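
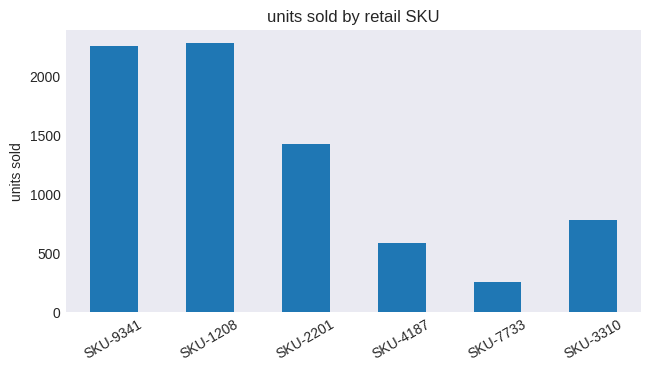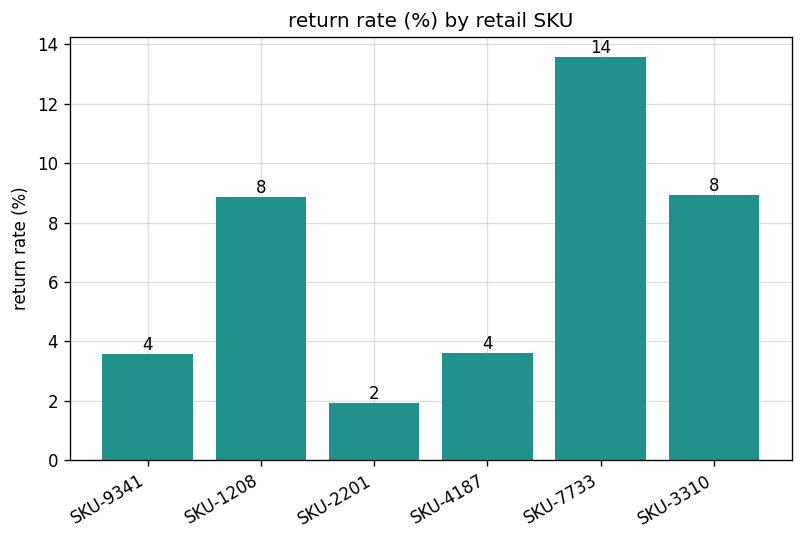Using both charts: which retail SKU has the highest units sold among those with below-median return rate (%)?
Chart 2 median return rate (%) ≈ 6; below-median retail SKUs: SKU-9341, SKU-2201, SKU-4187. Among those, SKU-9341 has the highest units sold (≈ 2500).

SKU-9341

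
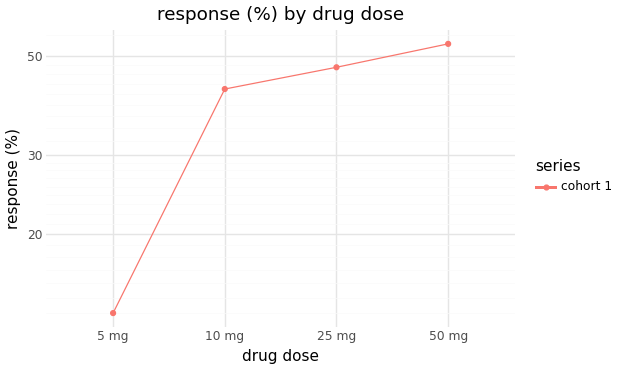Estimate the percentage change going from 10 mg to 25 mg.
≈ +12.5%

10 mg ≈ 40, 25 mg ≈ 45; (45 − 40) / 40 ≈ +12.5%.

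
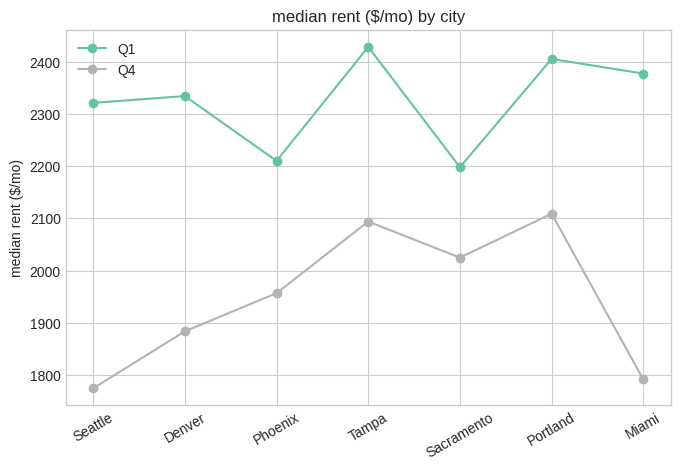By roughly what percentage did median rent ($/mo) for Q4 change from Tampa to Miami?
≈ -14.3%

Tampa ≈ 2100, Miami ≈ 1800; (1800 − 2100) / 2100 ≈ -14.3%.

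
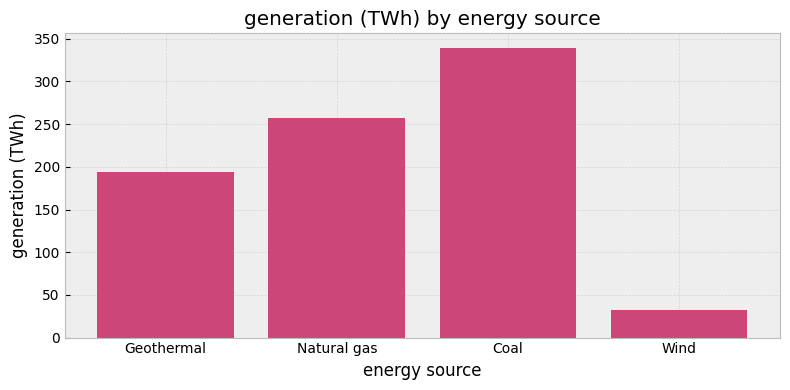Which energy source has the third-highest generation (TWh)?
Top 4: Coal ≈ 350, Natural gas ≈ 250, Geothermal ≈ 200, Wind ≈ 50.

Geothermal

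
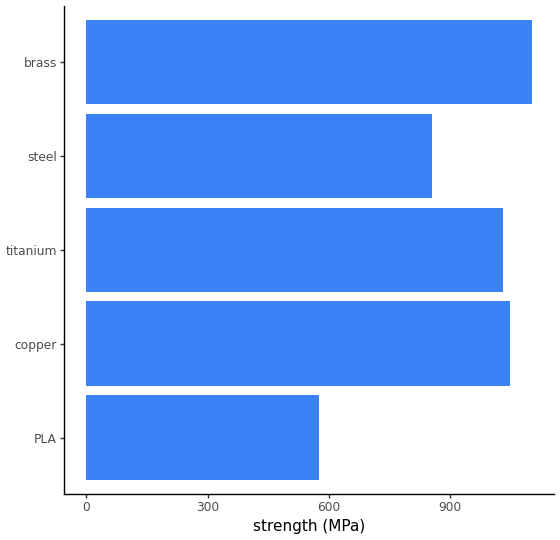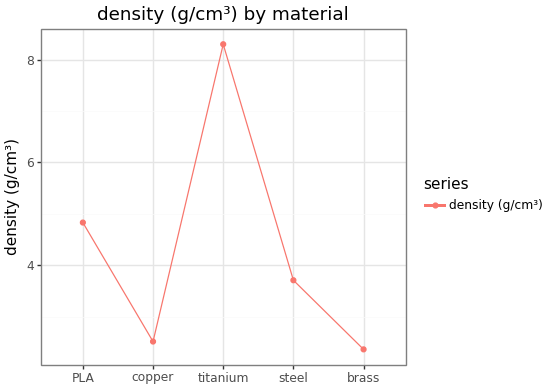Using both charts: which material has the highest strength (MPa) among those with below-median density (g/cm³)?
Chart 2 median density (g/cm³) ≈ 4; below-median materials: copper, brass. Among those, brass has the highest strength (MPa) (≈ 1200).

brass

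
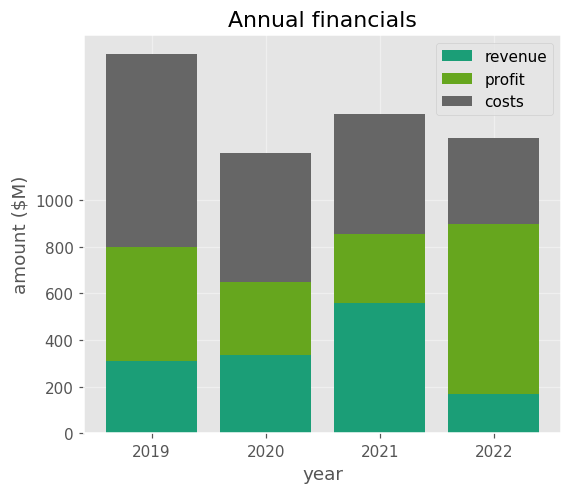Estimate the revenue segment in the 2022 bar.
revenue top ≈ 200, bottom ≈ 0; segment ≈ 200.

≈ 200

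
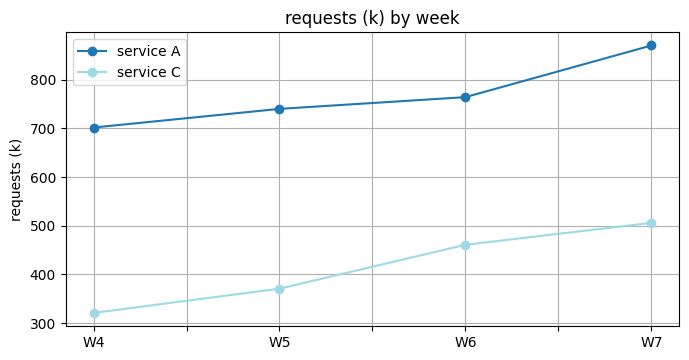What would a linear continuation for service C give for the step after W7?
≈ 575

Last three: 350, 450, 500 → slope ≈ 75/step → next ≈ 575.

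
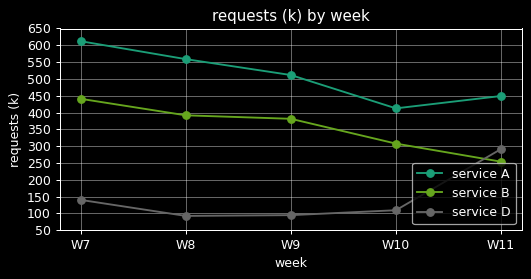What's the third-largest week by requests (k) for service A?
Top 4 for service A: W7 ≈ 600, W8 ≈ 550, W9 ≈ 500, W11 ≈ 450.

W9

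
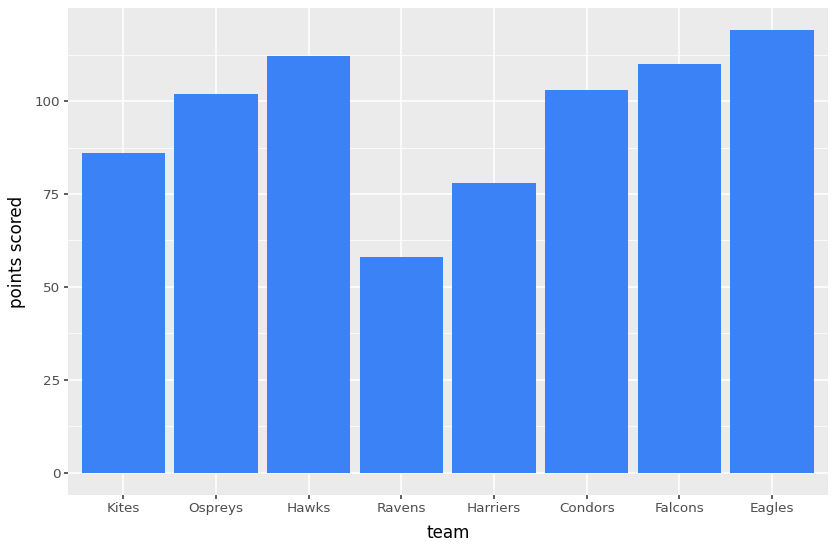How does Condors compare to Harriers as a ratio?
Condors ≈ 100, Harriers ≈ 80; 100/80 ≈ 1.25.

≈ 1.25×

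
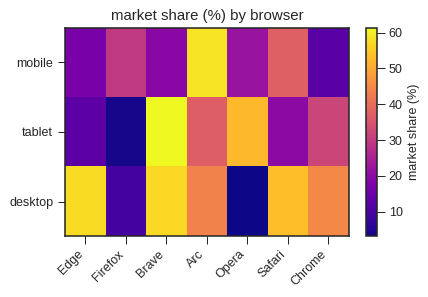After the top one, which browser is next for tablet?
Opera

Top 3 for tablet: Brave ≈ 60, Opera ≈ 50, Arc ≈ 35.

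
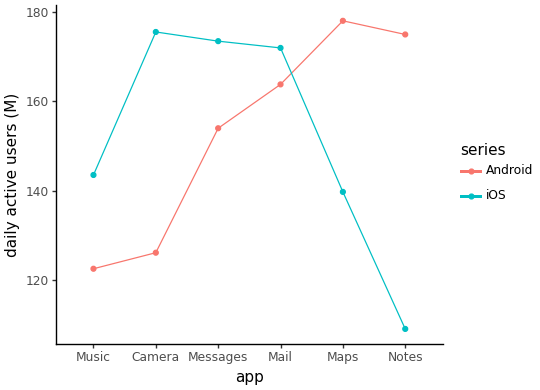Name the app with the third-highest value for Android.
Mail

Top 4 for Android: Maps ≈ 180, Notes ≈ 170, Mail ≈ 160, Messages ≈ 150.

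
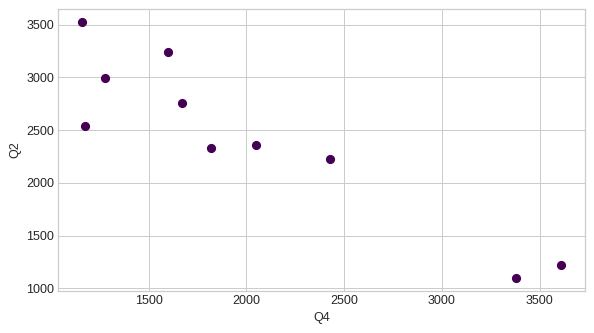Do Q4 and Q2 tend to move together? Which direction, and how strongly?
negative, strong

Points are negatively correlated; strong (|r| ≈ 0.9).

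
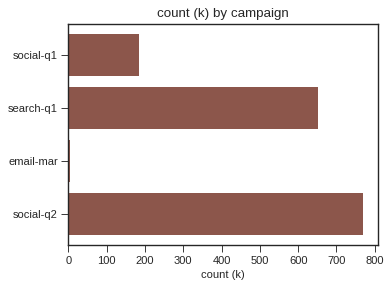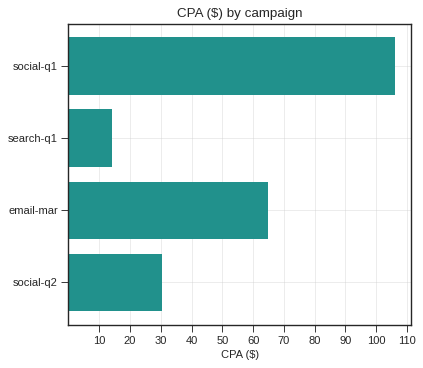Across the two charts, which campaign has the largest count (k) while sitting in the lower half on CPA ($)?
Chart 2 median CPA ($) ≈ 50; below-median campaigns: search-q1, social-q2. Among those, social-q2 has the highest count (k) (≈ 800).

social-q2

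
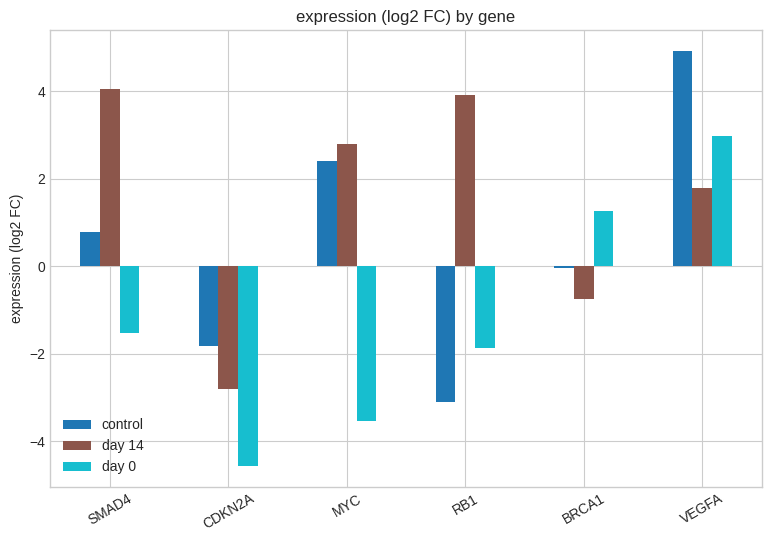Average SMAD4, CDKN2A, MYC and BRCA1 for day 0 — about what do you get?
≈ -2

(-2 + -5 + -4 + 1) / 4 ≈ -2.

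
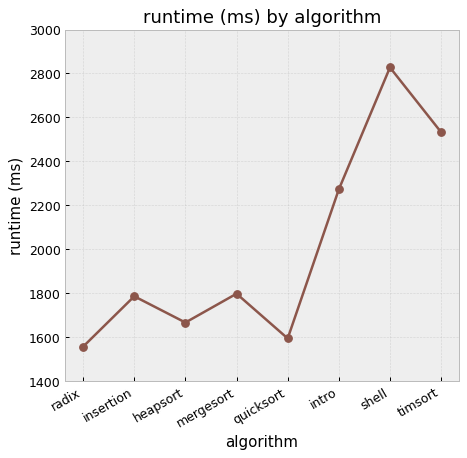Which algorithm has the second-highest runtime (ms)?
timsort

Top 3: shell ≈ 2800, timsort ≈ 2600, intro ≈ 2200.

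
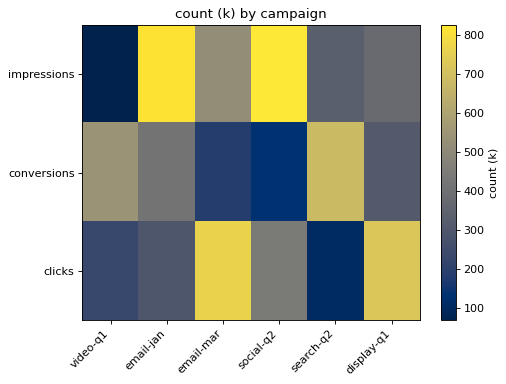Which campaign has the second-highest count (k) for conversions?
Top 3 for conversions: search-q2 ≈ 700, video-q1 ≈ 500, email-jan ≈ 400.

video-q1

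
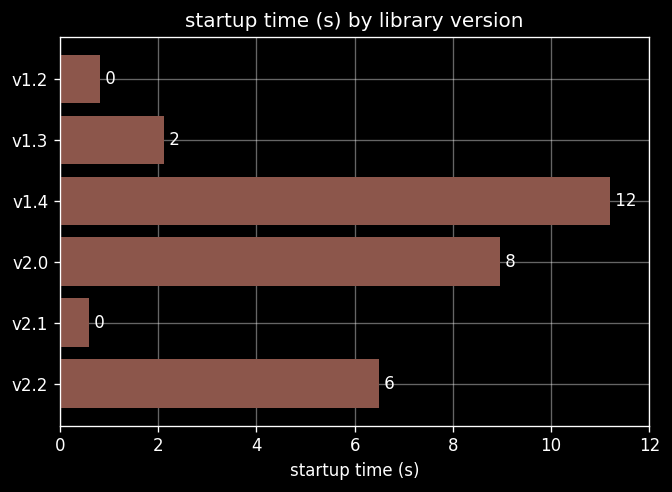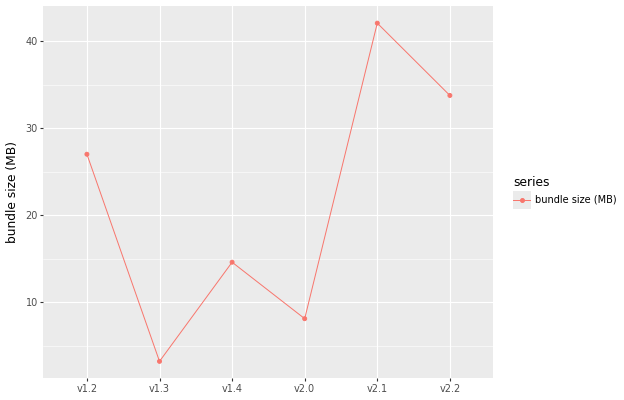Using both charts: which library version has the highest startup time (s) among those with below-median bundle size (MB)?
v1.4

Chart 2 median bundle size (MB) ≈ 20; below-median library versions: v1.3, v1.4, v2.0. Among those, v1.4 has the highest startup time (s) (≈ 12).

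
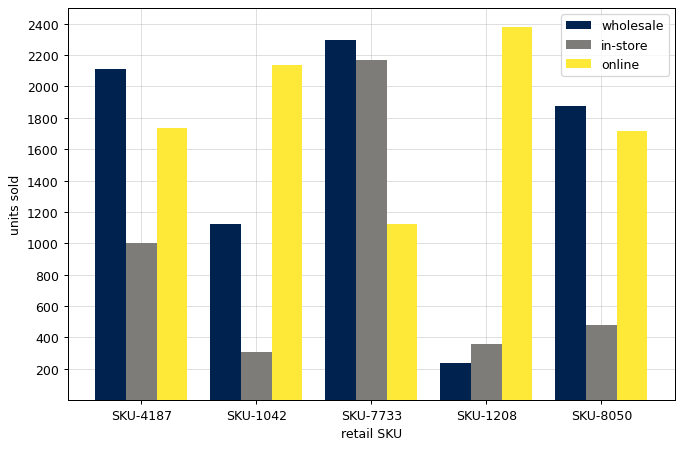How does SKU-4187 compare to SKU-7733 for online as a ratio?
≈ 1.5×

SKU-4187 ≈ 1800, SKU-7733 ≈ 1200; 1800/1200 ≈ 1.5.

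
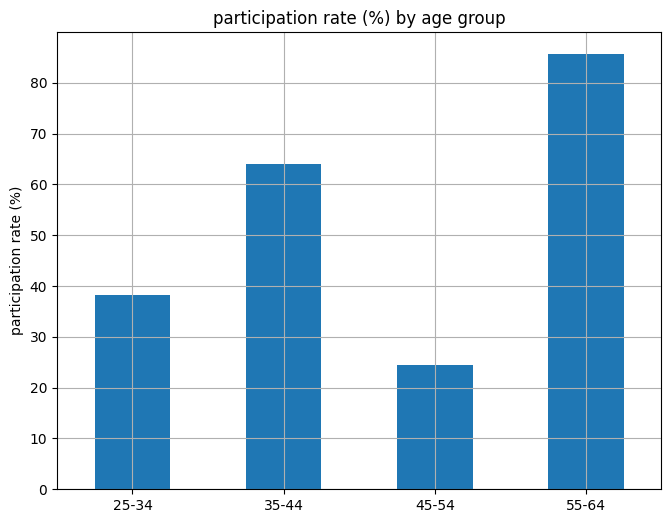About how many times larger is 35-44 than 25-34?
≈ 1.5×

35-44 ≈ 60, 25-34 ≈ 40; 60/40 ≈ 1.5.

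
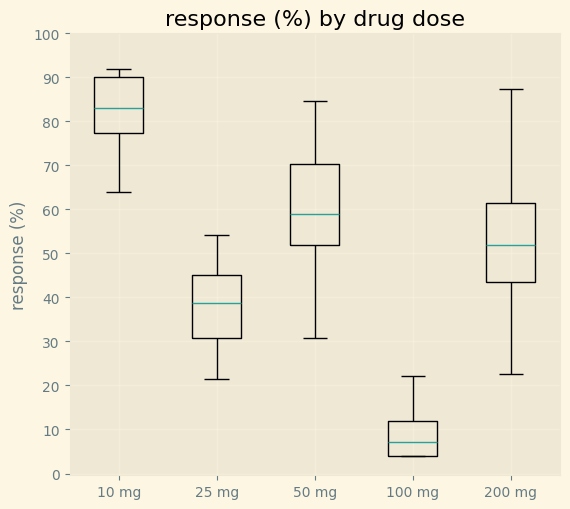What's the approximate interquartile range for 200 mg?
Q3 ≈ 60, Q1 ≈ 40; IQR ≈ 20.

≈ 20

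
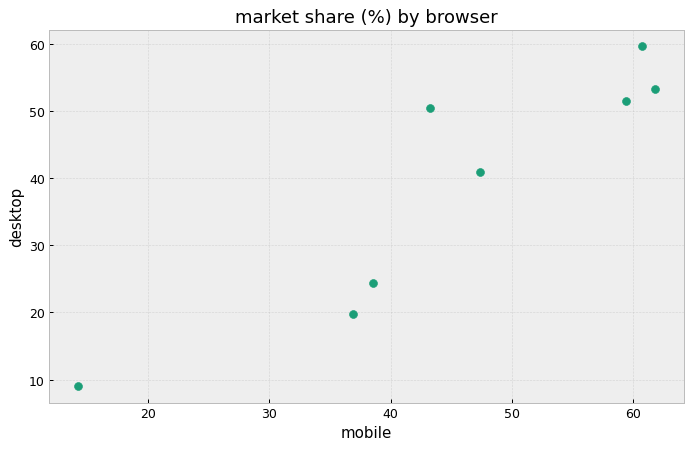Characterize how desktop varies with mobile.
positive, strong

Points are positively correlated; strong (|r| ≈ 0.9).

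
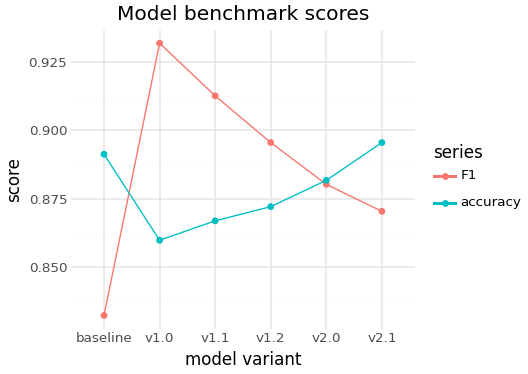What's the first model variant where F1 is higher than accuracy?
baseline: F1 ≈ 0.83 vs accuracy ≈ 0.89 (not yet); v1.0: F1 ≈ 0.93 vs accuracy ≈ 0.86 (first crossover).

v1.0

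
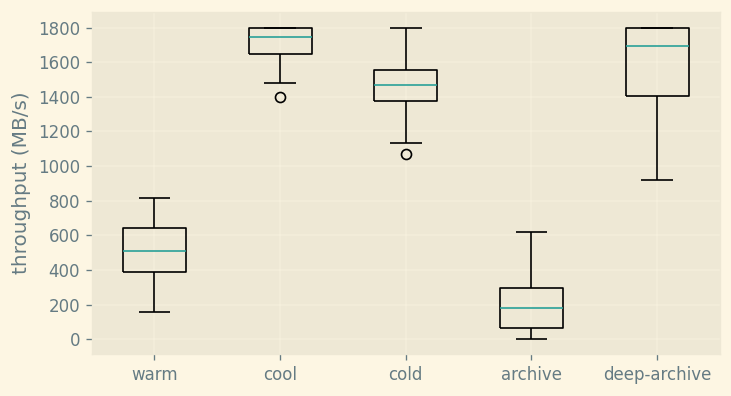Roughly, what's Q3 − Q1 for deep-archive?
≈ 400

Q3 ≈ 1800, Q1 ≈ 1400; IQR ≈ 400.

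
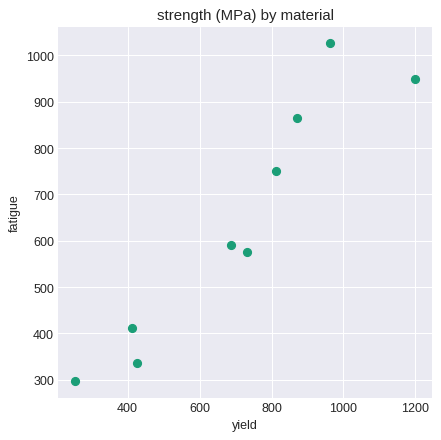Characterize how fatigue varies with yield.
Points are positively correlated; strong (|r| ≈ 0.9).

positive, strong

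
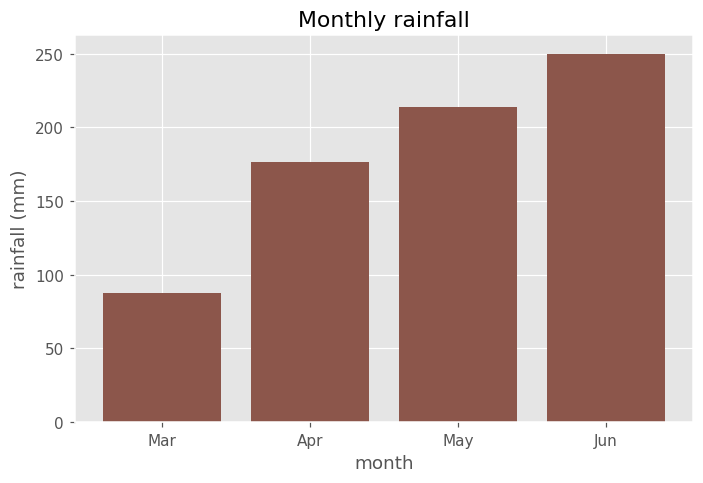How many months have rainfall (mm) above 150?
3

Above 150: Apr, May, Jun.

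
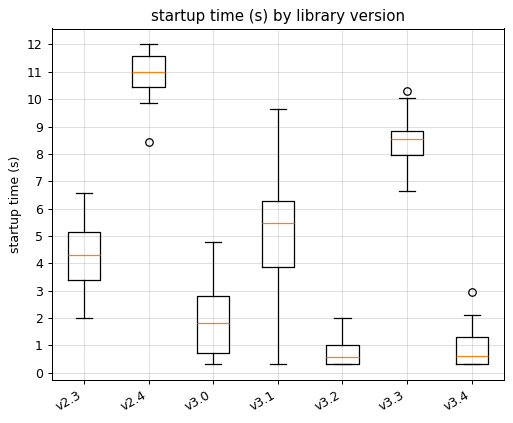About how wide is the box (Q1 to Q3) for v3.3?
Q3 ≈ 9, Q1 ≈ 8; IQR ≈ 1.

≈ 1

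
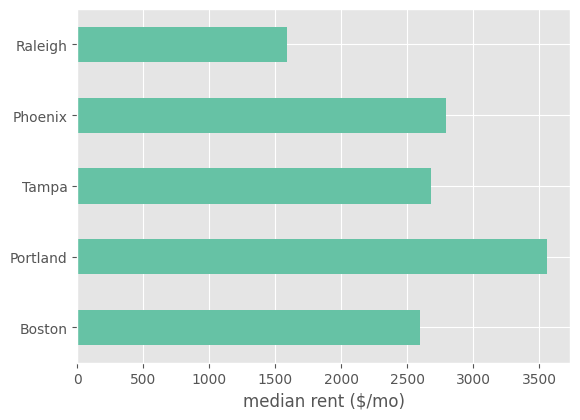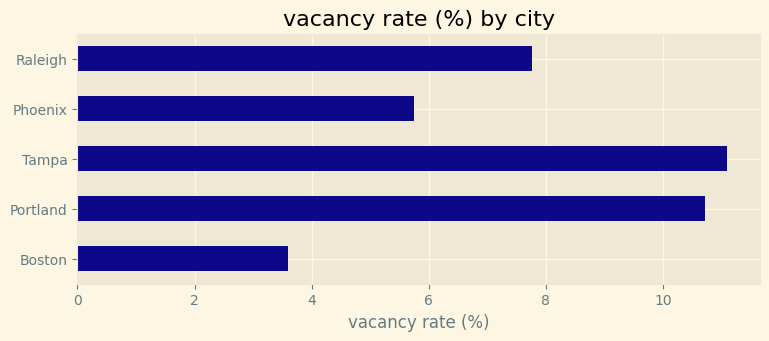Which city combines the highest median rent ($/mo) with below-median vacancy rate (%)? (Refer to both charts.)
Chart 2 median vacancy rate (%) ≈ 8; below-median cities: Boston, Phoenix. Among those, Phoenix has the highest median rent ($/mo) (≈ 3000).

Phoenix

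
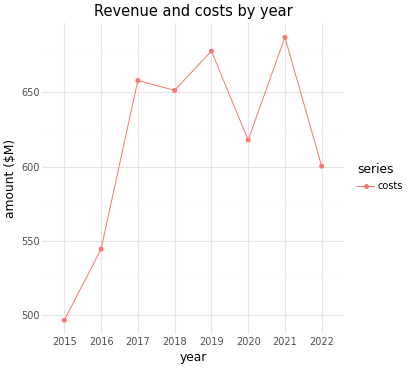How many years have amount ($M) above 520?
Above 520: 2016, 2017, 2018, 2019, 2020, 2021, 2022.

7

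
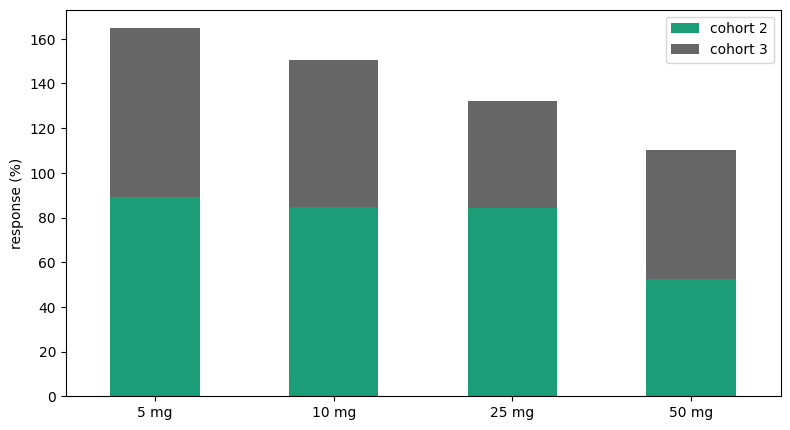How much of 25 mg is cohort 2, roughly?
≈ 80

cohort 2 top ≈ 80, bottom ≈ 0; segment ≈ 80.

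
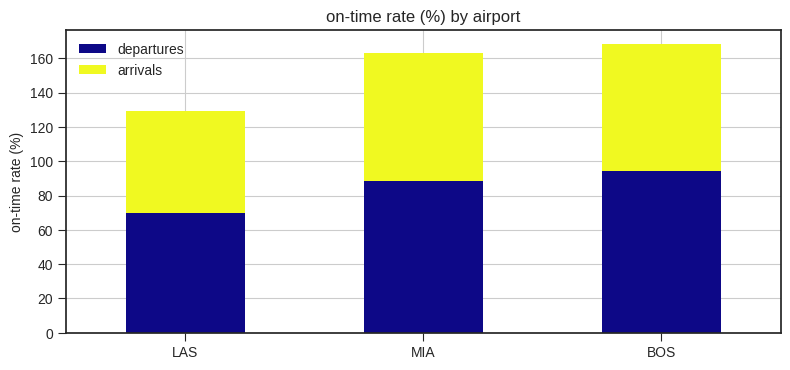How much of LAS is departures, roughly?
departures top ≈ 60, bottom ≈ 0; segment ≈ 60.

≈ 60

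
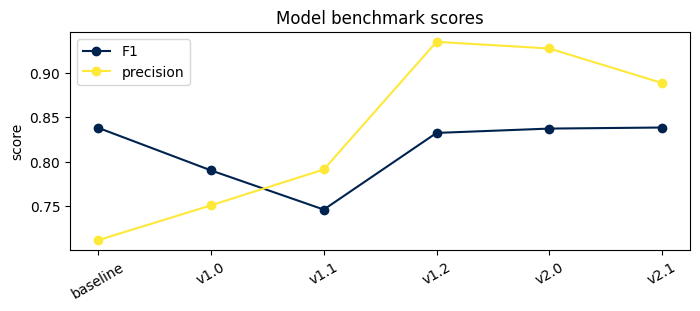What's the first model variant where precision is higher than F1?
v1.0: precision ≈ 0.76 vs F1 ≈ 0.80 (not yet); v1.1: precision ≈ 0.80 vs F1 ≈ 0.74 (first crossover).

v1.1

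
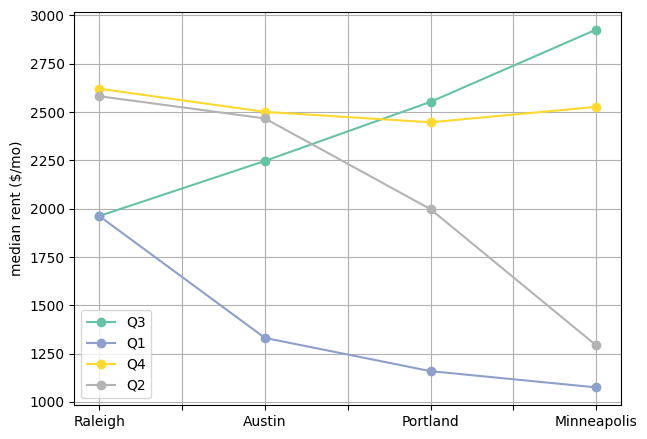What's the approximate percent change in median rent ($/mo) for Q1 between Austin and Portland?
≈ -14.3%

Austin ≈ 1400, Portland ≈ 1200; (1200 − 1400) / 1400 ≈ -14.3%.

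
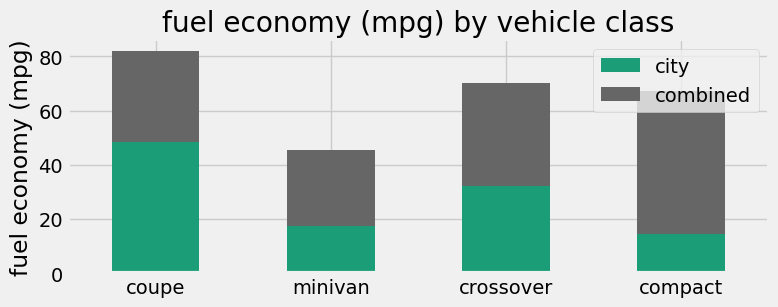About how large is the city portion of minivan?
≈ 20

city top ≈ 20, bottom ≈ 0; segment ≈ 20.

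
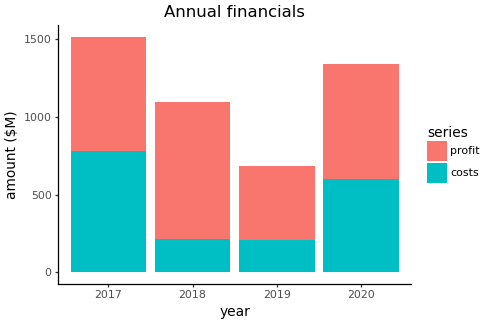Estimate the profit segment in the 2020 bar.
profit top ≈ 1400, bottom ≈ 600; segment ≈ 800.

≈ 800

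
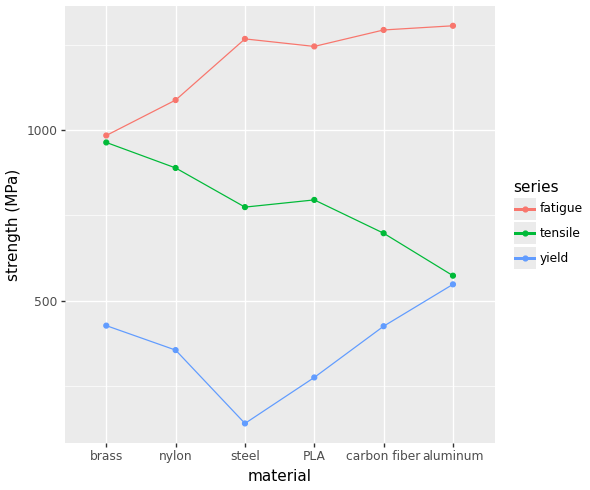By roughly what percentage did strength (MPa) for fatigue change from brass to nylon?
brass ≈ 1000, nylon ≈ 1100; (1100 − 1000) / 1000 ≈ +10%.

≈ +10%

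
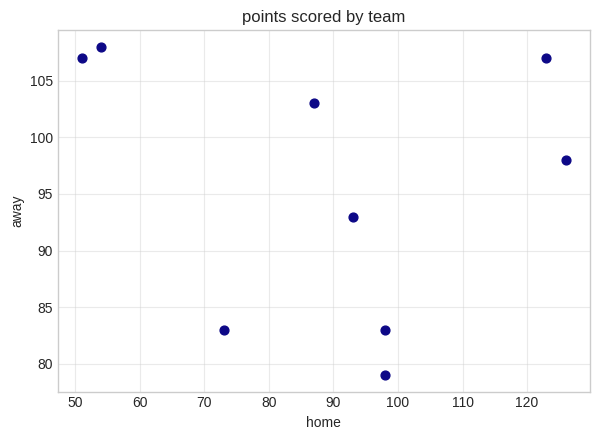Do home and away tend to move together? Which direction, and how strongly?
Points are roughly uncorrelated; weak (|r| ≈ 0.2).

no clear correlation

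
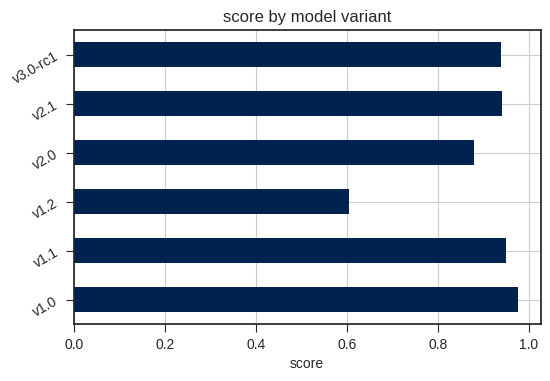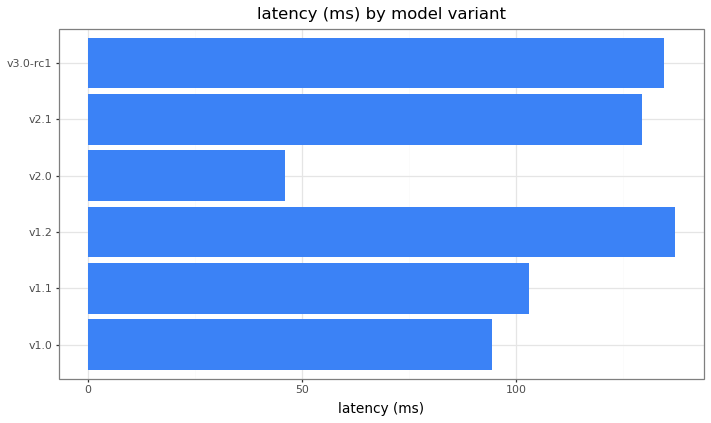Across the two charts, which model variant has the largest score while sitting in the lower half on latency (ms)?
Chart 2 median latency (ms) ≈ 120; below-median model variants: v1.0, v1.1, v2.0. Among those, v1.0 has the highest score (≈ 1).

v1.0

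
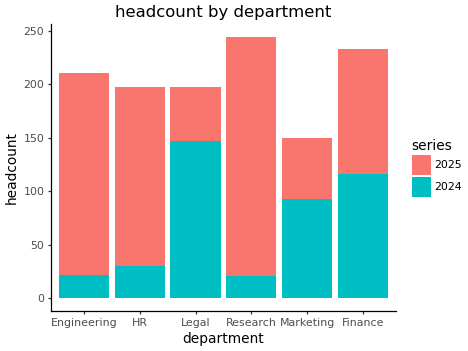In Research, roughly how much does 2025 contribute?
≈ 225

2025 top ≈ 250, bottom ≈ 25; segment ≈ 225.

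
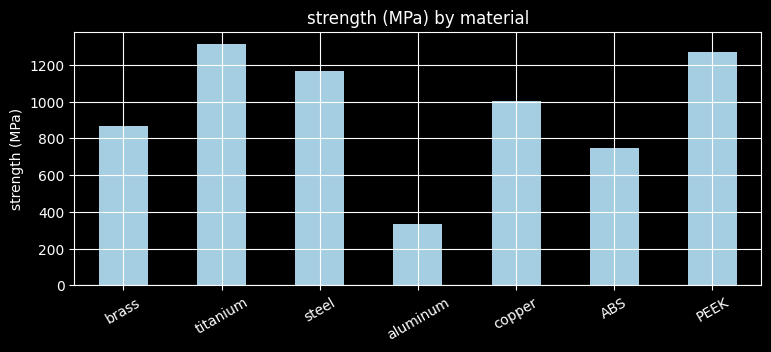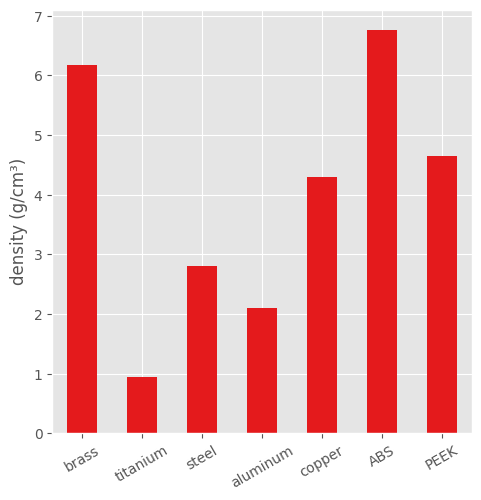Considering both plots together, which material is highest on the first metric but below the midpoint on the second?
titanium

Chart 2 median density (g/cm³) ≈ 4; below-median materials: titanium, steel, aluminum. Among those, titanium has the highest strength (MPa) (≈ 1400).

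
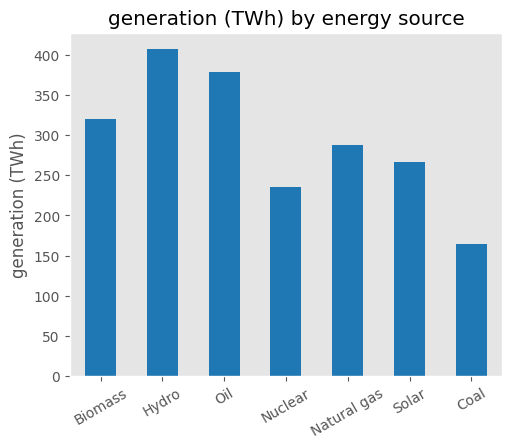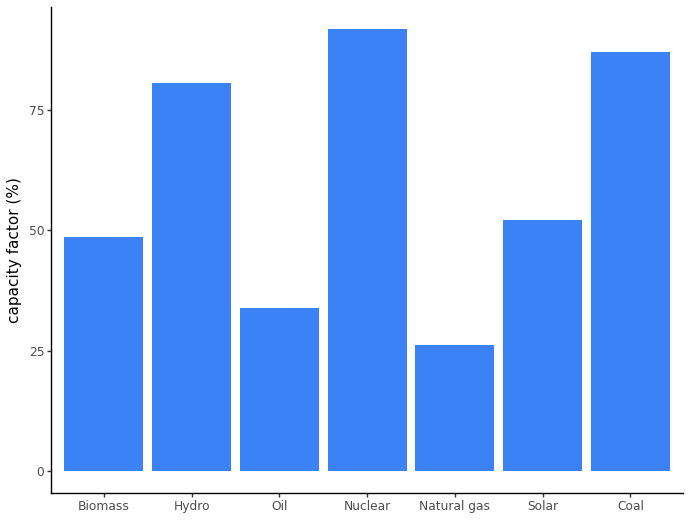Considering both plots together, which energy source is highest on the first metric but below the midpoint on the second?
Chart 2 median capacity factor (%) ≈ 50; below-median energy sources: Biomass, Oil, Natural gas. Among those, Oil has the highest generation (TWh) (≈ 400).

Oil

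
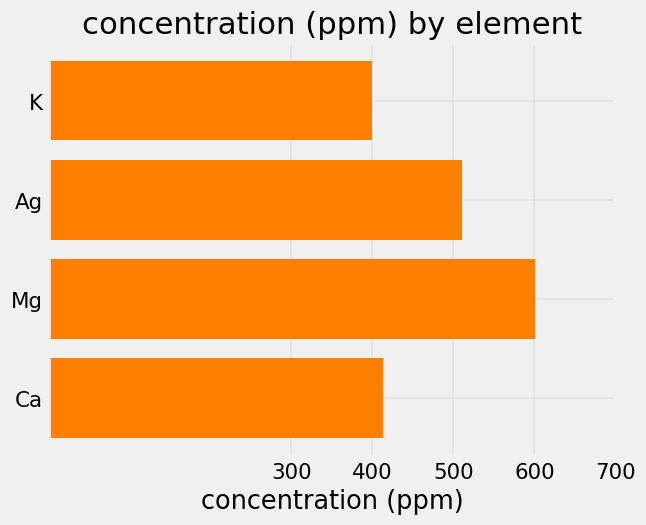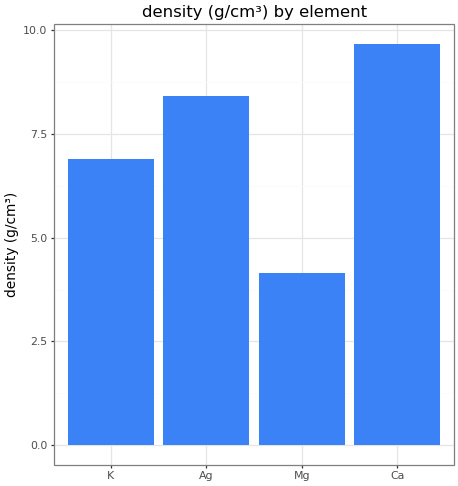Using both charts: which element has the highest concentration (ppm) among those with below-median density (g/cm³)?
Mg

Chart 2 median density (g/cm³) ≈ 8; below-median elements: K, Mg. Among those, Mg has the highest concentration (ppm) (≈ 600).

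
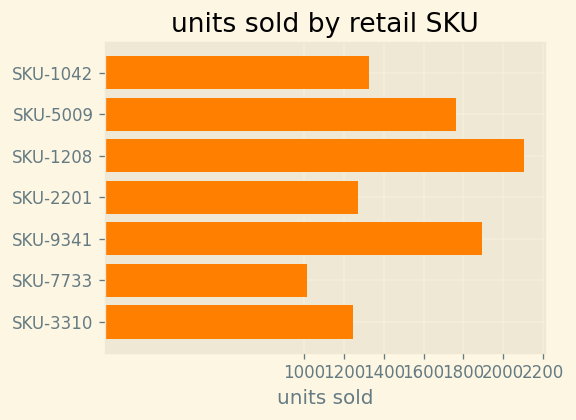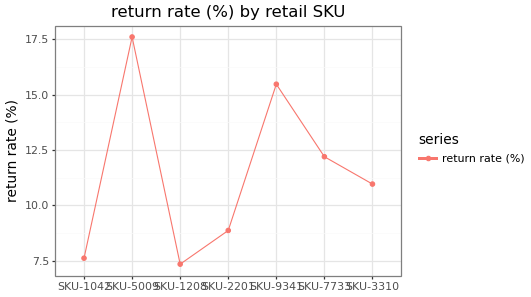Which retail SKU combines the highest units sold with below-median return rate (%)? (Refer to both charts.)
SKU-1208

Chart 2 median return rate (%) ≈ 10; below-median retail SKUs: SKU-1042, SKU-1208, SKU-2201. Among those, SKU-1208 has the highest units sold (≈ 2200).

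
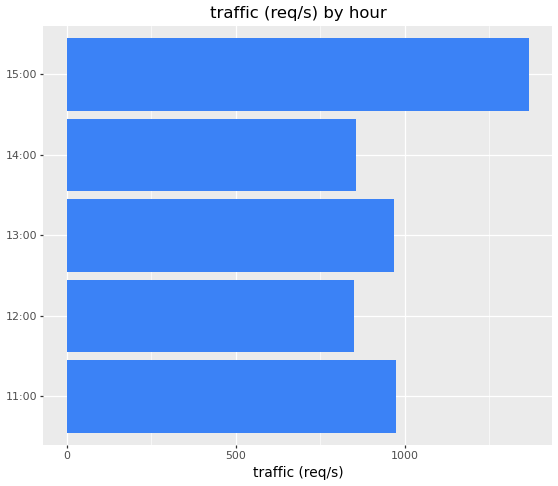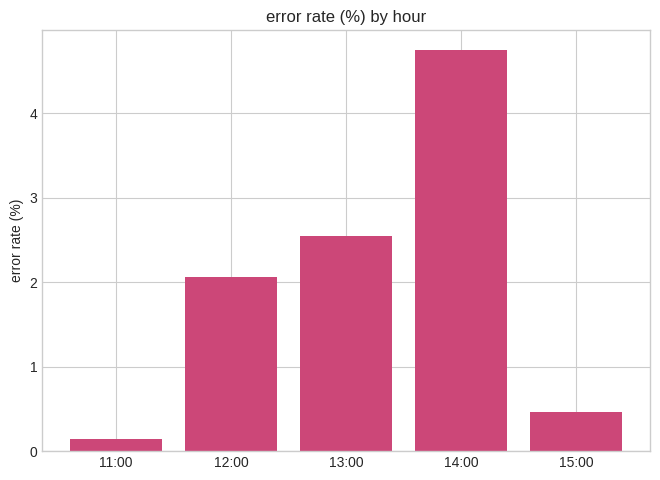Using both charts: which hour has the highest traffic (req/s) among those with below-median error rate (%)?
Chart 2 median error rate (%) ≈ 2; below-median hours: 11:00, 15:00. Among those, 15:00 has the highest traffic (req/s) (≈ 1400).

15:00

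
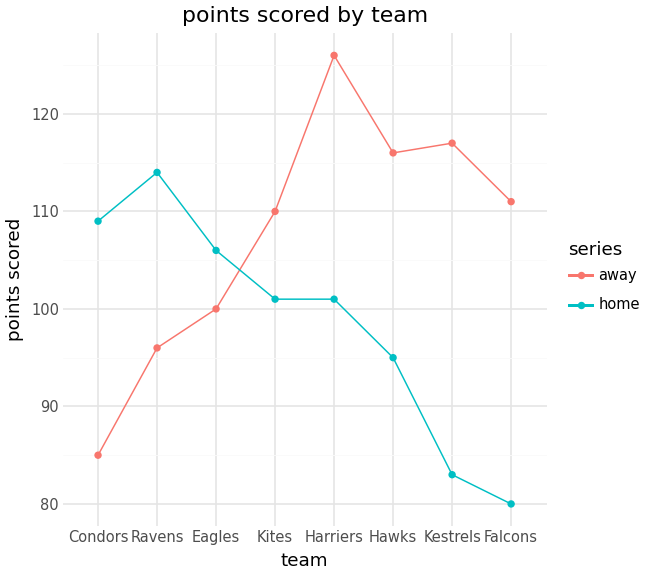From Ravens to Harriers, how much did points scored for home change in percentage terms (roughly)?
Ravens ≈ 115, Harriers ≈ 100; (100 − 115) / 115 ≈ -13%.

≈ -13%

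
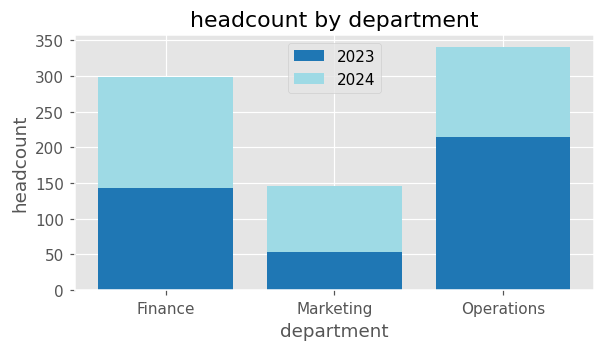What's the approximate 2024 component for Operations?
≈ 150

2024 top ≈ 350, bottom ≈ 200; segment ≈ 150.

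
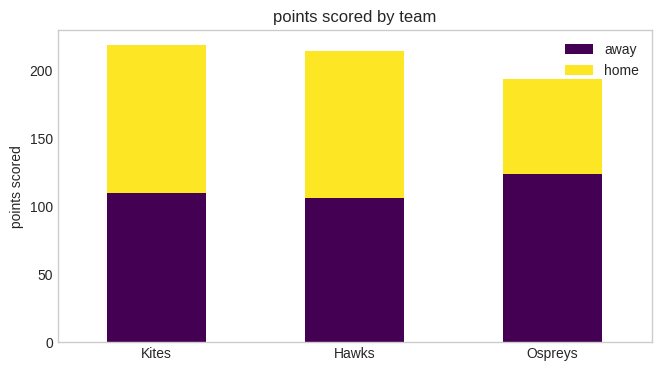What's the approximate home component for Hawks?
≈ 120

home top ≈ 220, bottom ≈ 100; segment ≈ 120.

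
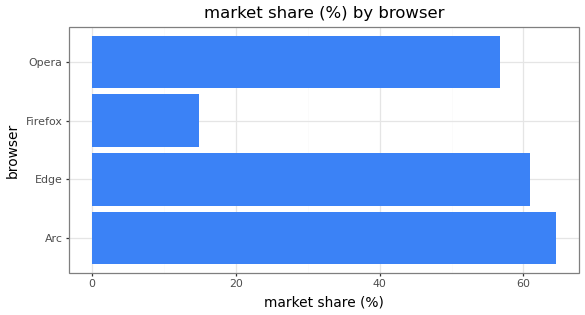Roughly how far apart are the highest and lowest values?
≈ 50

Max Arc ≈ 60, min Firefox ≈ 10; range ≈ 50.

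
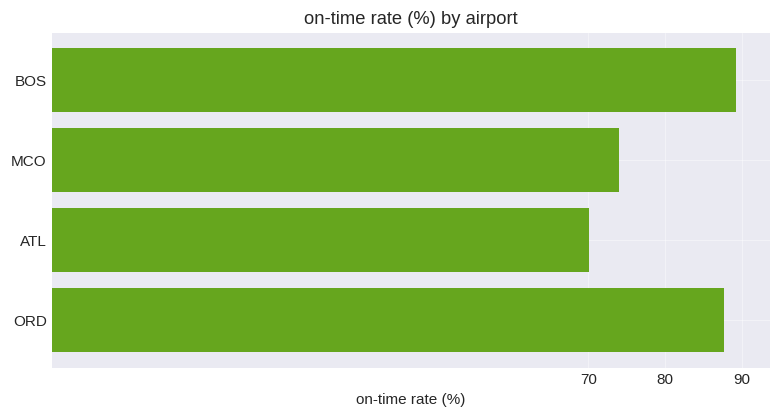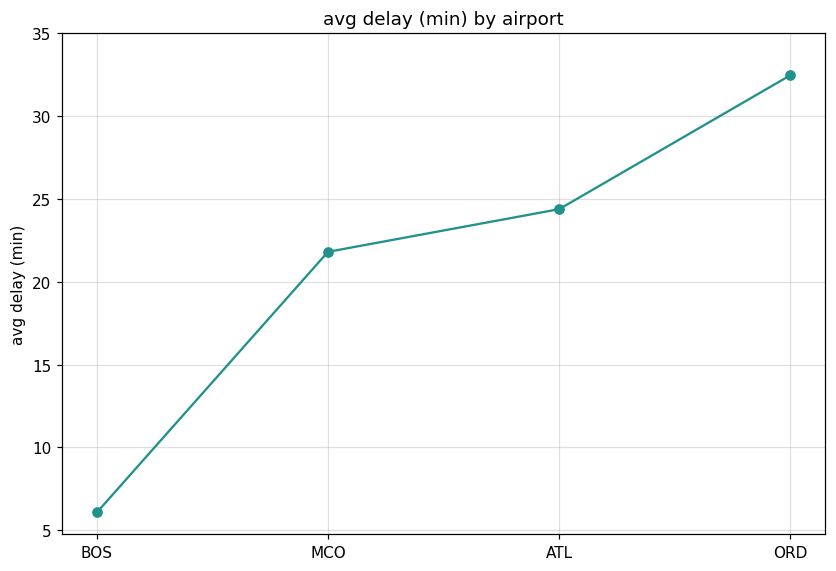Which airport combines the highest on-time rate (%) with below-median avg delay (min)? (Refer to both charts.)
Chart 2 median avg delay (min) ≈ 25; below-median airports: BOS, MCO. Among those, BOS has the highest on-time rate (%) (≈ 90).

BOS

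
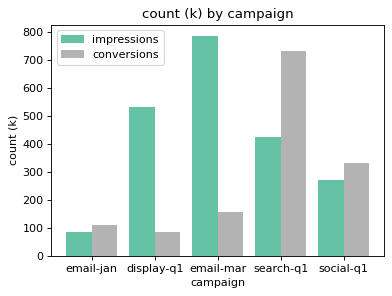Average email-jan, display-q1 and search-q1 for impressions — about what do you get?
(100 + 500 + 400) / 3 ≈ 333.

≈ 333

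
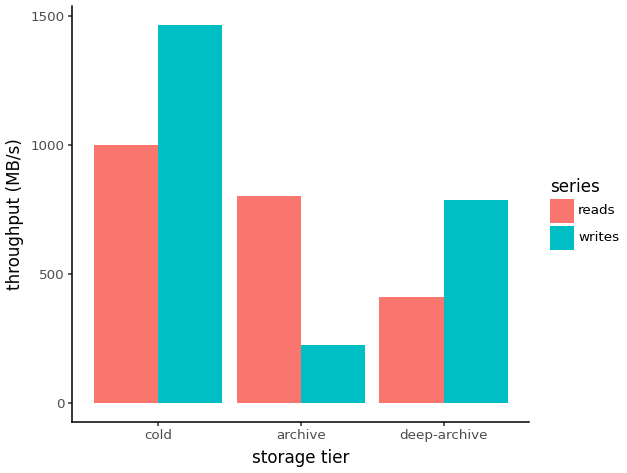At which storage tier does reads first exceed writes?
cold: reads ≈ 1000 vs writes ≈ 1400 (not yet); archive: reads ≈ 800 vs writes ≈ 200 (first crossover).

archive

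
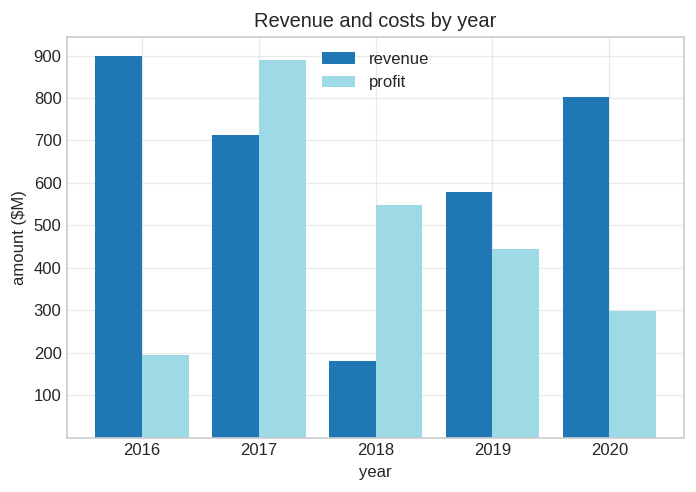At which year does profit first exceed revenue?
2017

2016: profit ≈ 200 vs revenue ≈ 900 (not yet); 2017: profit ≈ 900 vs revenue ≈ 700 (first crossover).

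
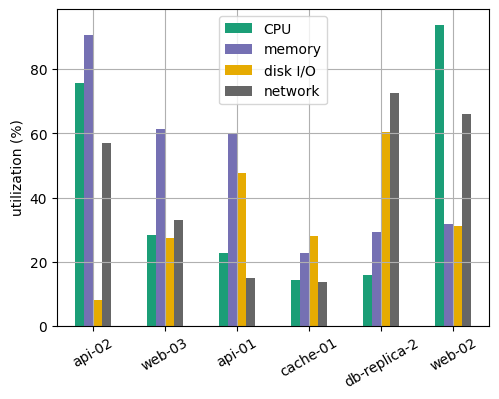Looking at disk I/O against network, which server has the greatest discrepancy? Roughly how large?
api-02, ≈ 50 %

api-02: disk I/O ≈ 10, network ≈ 60 → gap ≈ 50. Next-largest (web-02) is only ≈ 40.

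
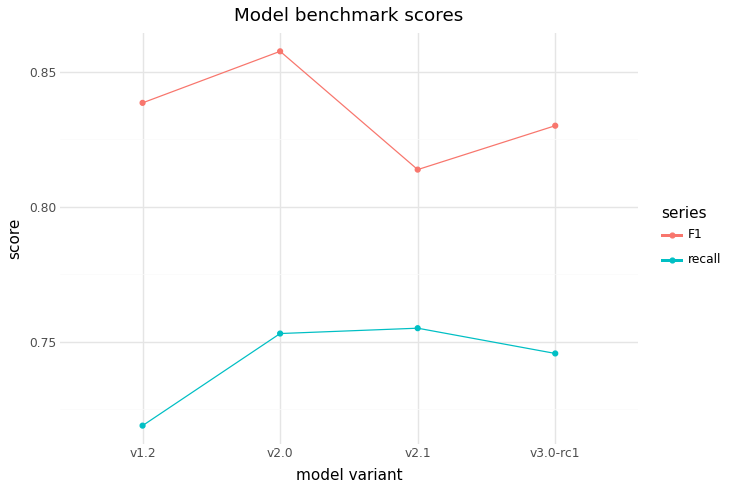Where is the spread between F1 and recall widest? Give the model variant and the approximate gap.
v1.2: F1 ≈ 0.84, recall ≈ 0.72 → gap ≈ 0.12. Next-largest (v2.0) is only ≈ 0.10.

v1.2, ≈ 0.12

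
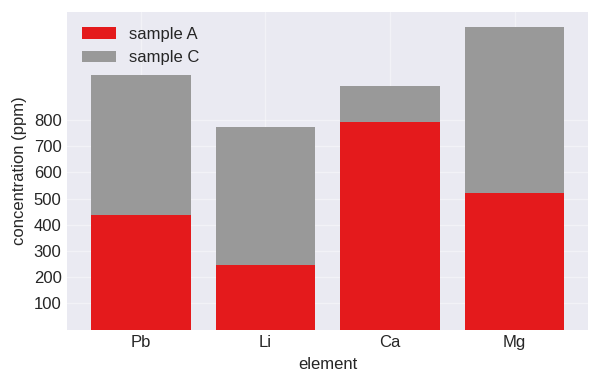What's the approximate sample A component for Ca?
sample A top ≈ 800, bottom ≈ 0; segment ≈ 800.

≈ 800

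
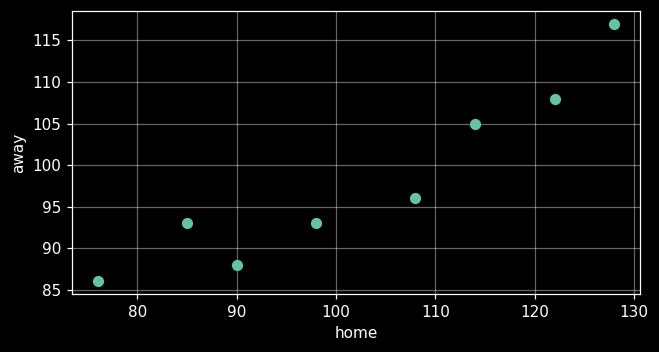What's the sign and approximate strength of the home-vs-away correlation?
positive, strong

Points are positively correlated; strong (|r| ≈ 0.9).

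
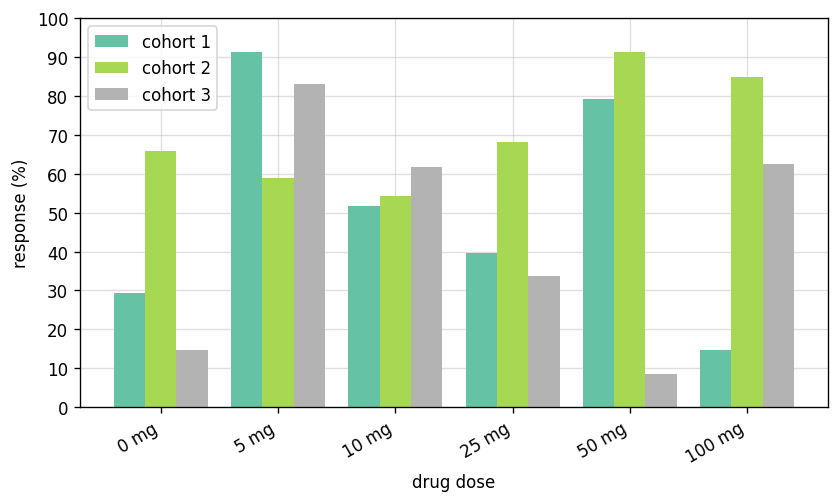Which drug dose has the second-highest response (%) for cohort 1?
Top 3 for cohort 1: 5 mg ≈ 90, 50 mg ≈ 80, 10 mg ≈ 50.

50 mg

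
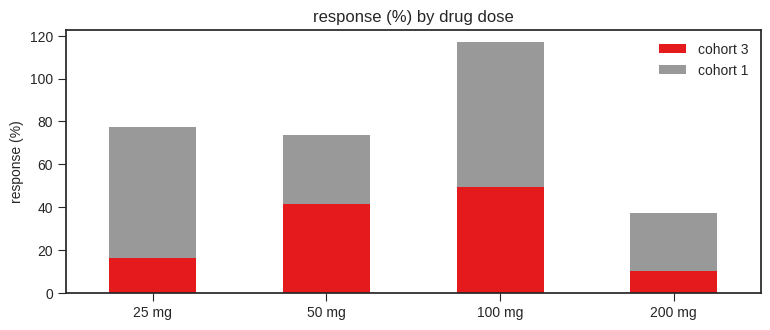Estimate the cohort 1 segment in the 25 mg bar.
cohort 1 top ≈ 80, bottom ≈ 20; segment ≈ 60.

≈ 60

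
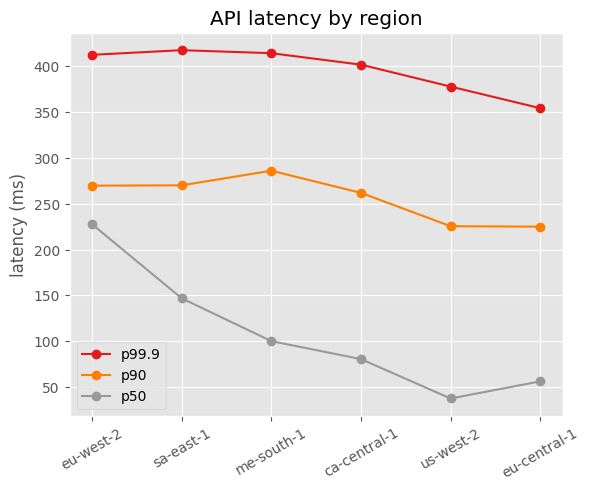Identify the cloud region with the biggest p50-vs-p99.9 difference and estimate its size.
us-west-2, ≈ 350 ms

us-west-2: p50 ≈ 50, p99.9 ≈ 400 → gap ≈ 350. Next-largest (ca-central-1) is only ≈ 300.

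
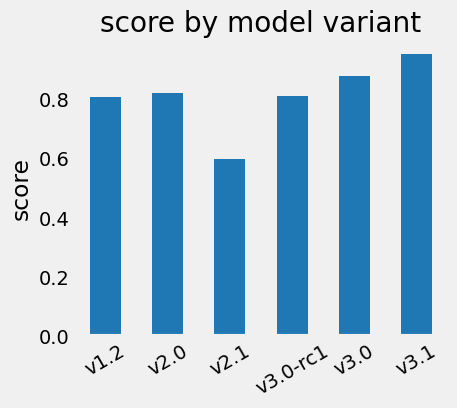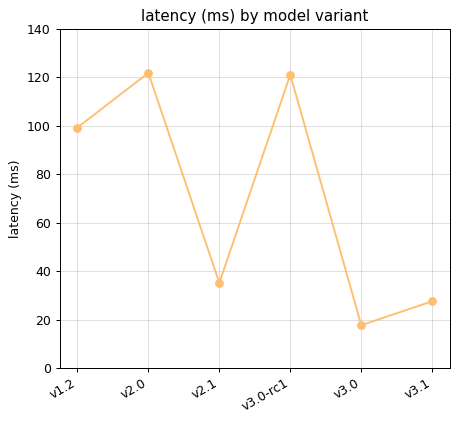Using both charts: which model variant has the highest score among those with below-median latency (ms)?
Chart 2 median latency (ms) ≈ 60; below-median model variants: v2.1, v3.0, v3.1. Among those, v3.1 has the highest score (≈ 1).

v3.1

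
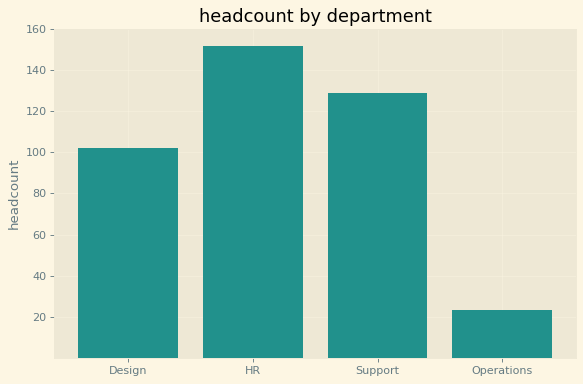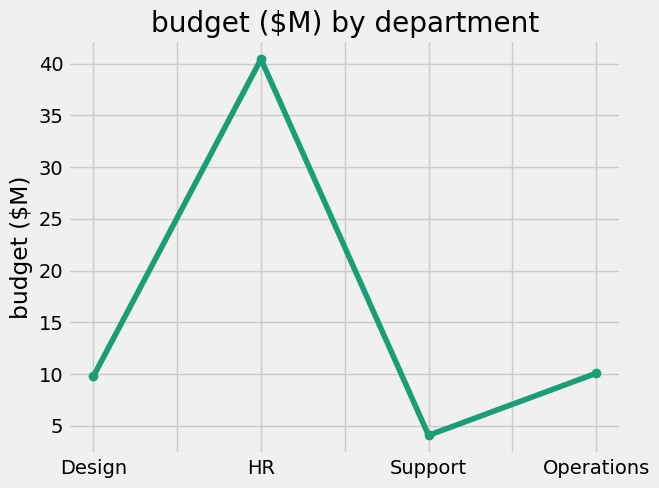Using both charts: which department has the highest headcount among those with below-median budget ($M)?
Support

Chart 2 median budget ($M) ≈ 10; below-median departments: Design, Support. Among those, Support has the highest headcount (≈ 120).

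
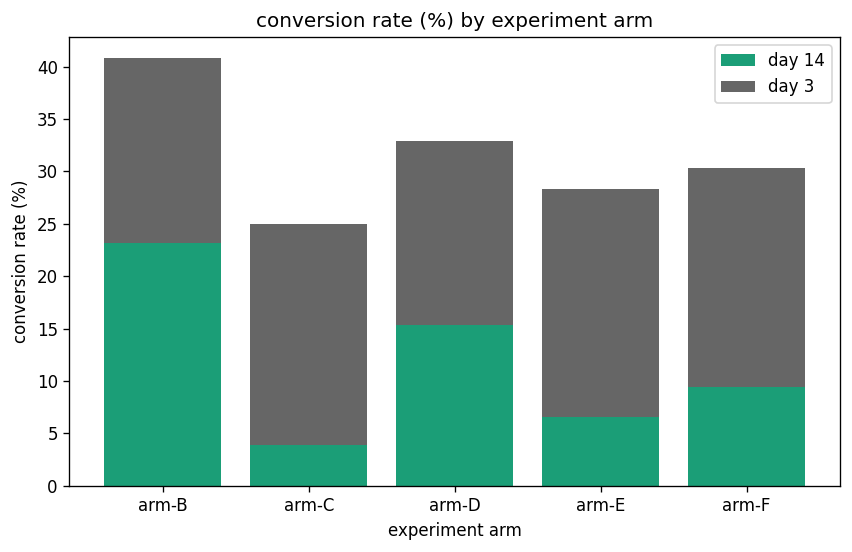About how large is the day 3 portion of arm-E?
≈ 25

day 3 top ≈ 30, bottom ≈ 5; segment ≈ 25.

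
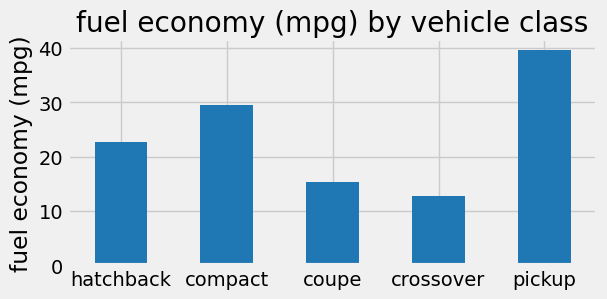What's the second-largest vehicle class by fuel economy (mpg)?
compact

Top 3: pickup ≈ 40, compact ≈ 30, hatchback ≈ 25.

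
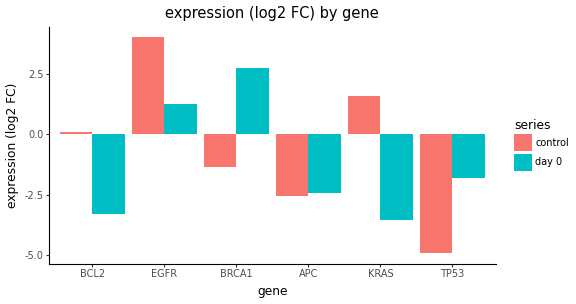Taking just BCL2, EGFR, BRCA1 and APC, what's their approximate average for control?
≈ 0

(0 + 4 + -1 + -3) / 4 ≈ 0.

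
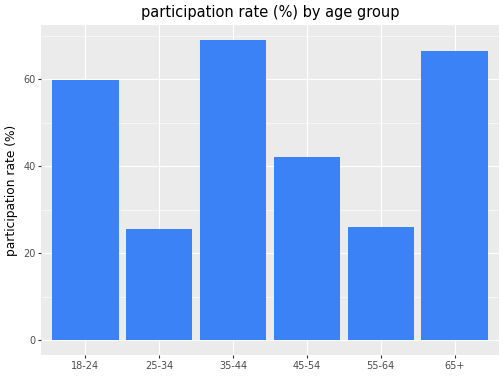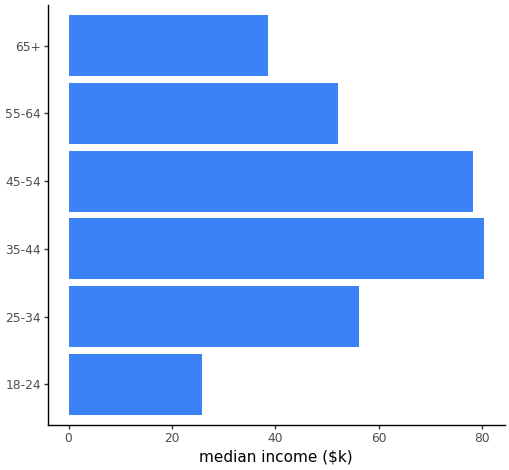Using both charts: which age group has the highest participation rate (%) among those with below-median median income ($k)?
Chart 2 median median income ($k) ≈ 50; below-median age groups: 18-24, 55-64, 65+. Among those, 65+ has the highest participation rate (%) (≈ 70).

65+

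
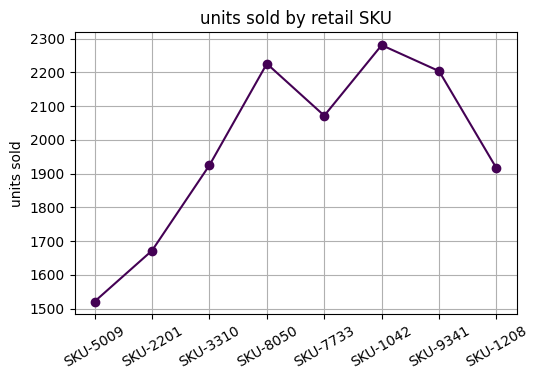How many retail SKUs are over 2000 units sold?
Above 2000: SKU-8050, SKU-7733, SKU-1042, SKU-9341.

4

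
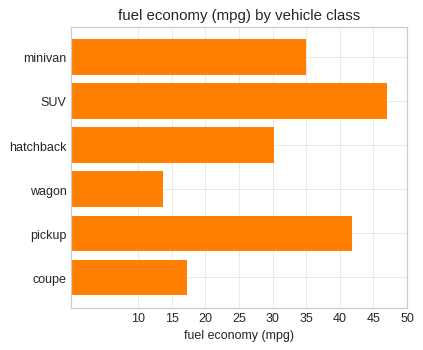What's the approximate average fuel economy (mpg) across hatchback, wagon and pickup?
(30 + 15 + 40) / 3 ≈ 28.

≈ 28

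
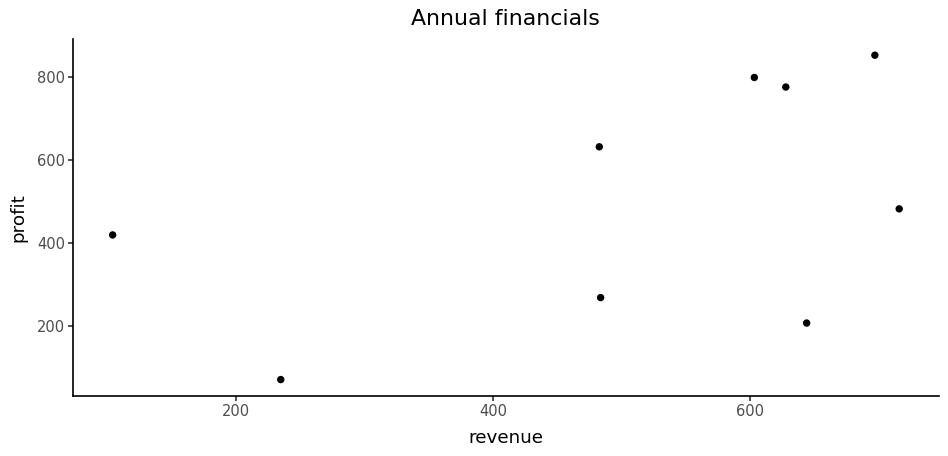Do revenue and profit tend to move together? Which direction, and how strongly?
positive, moderate

Points are positively correlated; moderate (|r| ≈ 0.5).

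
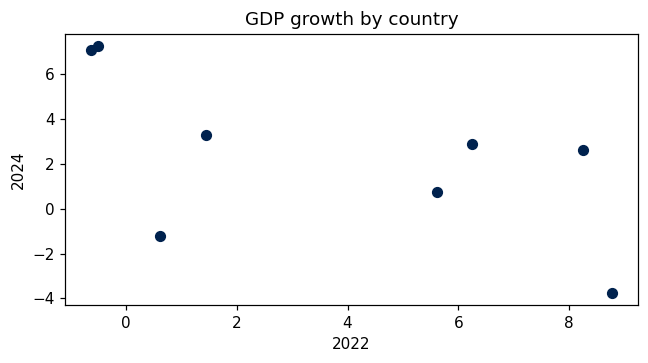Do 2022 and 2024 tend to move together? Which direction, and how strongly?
Points are negatively correlated; moderate (|r| ≈ 0.6).

negative, moderate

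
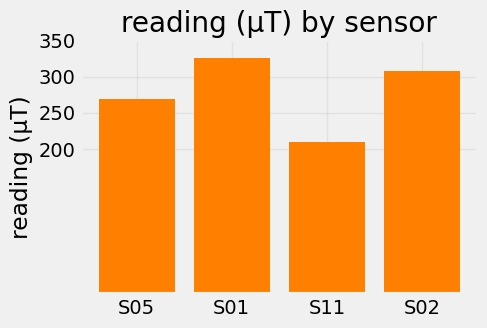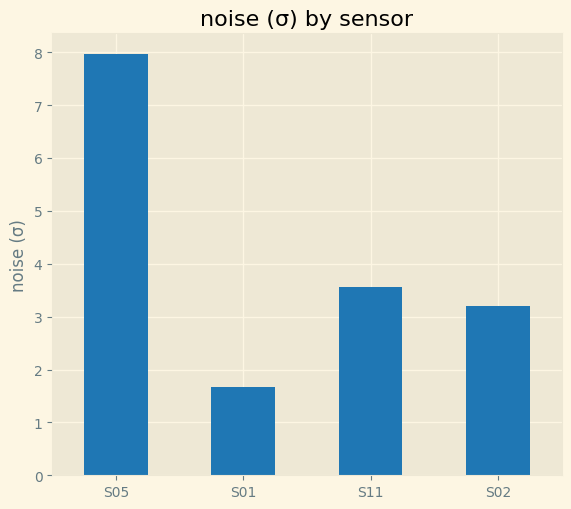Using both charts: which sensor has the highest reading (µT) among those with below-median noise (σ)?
Chart 2 median noise (σ) ≈ 3; below-median sensors: S01, S02. Among those, S01 has the highest reading (µT) (≈ 350).

S01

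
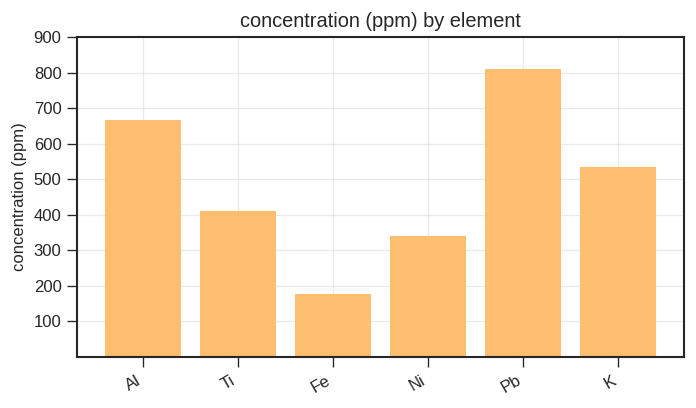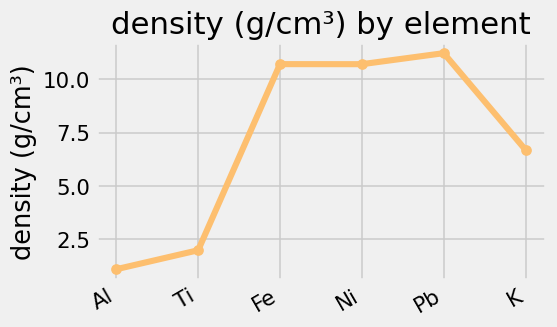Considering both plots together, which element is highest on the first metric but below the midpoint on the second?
Chart 2 median density (g/cm³) ≈ 8; below-median elements: Al, Ti, K. Among those, Al has the highest concentration (ppm) (≈ 700).

Al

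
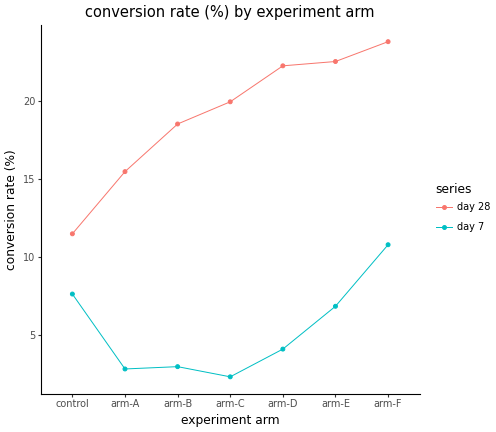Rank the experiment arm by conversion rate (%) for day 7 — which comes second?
Top 3 for day 7: arm-F ≈ 10, control ≈ 8, arm-E ≈ 6.

control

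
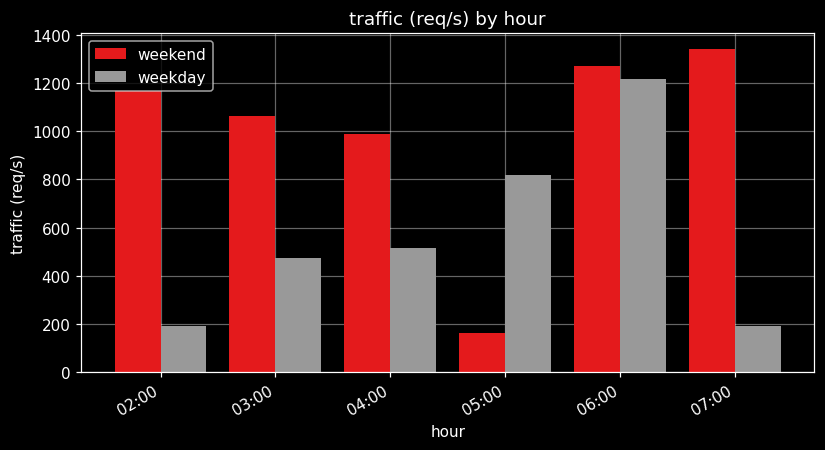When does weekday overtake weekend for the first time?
04:00: weekday ≈ 600 vs weekend ≈ 1000 (not yet); 05:00: weekday ≈ 800 vs weekend ≈ 200 (first crossover).

05:00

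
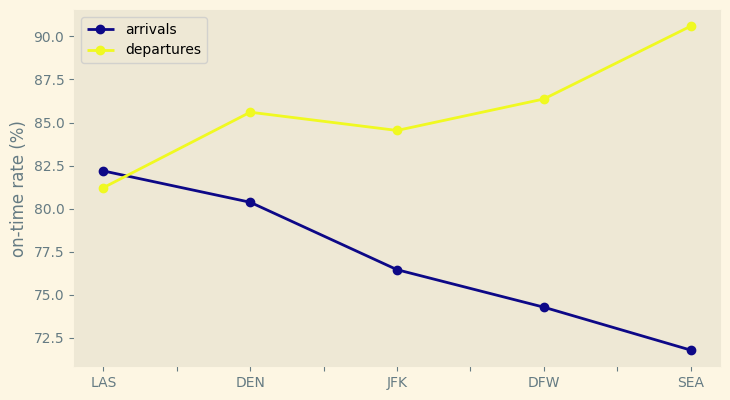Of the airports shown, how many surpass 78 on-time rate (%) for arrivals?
2

Above 78: LAS, DEN.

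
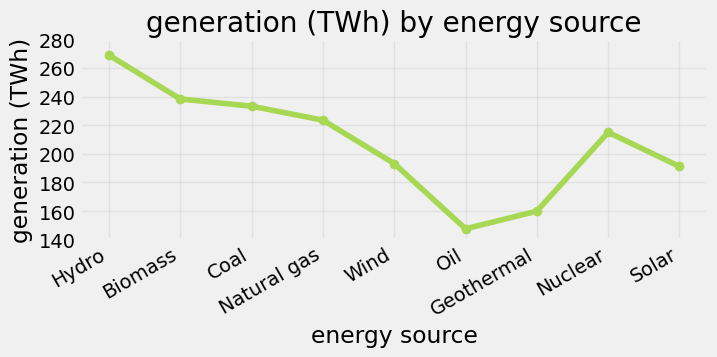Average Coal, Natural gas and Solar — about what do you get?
(240 + 220 + 200) / 3 ≈ 220.

≈ 220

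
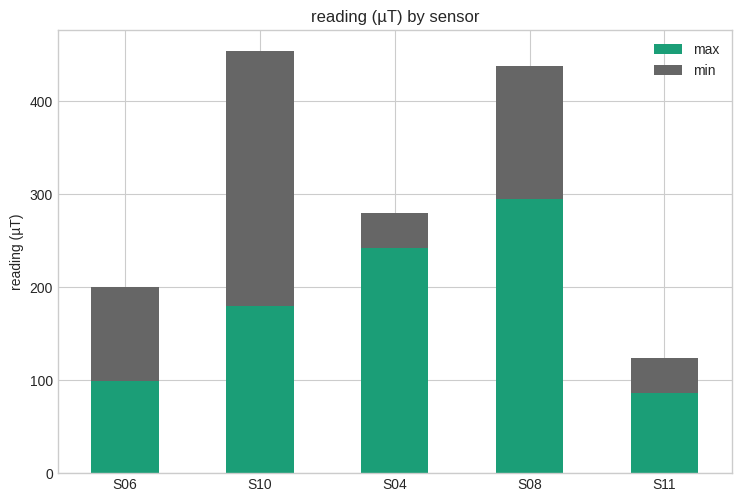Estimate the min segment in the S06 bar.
min top ≈ 200, bottom ≈ 100; segment ≈ 100.

≈ 100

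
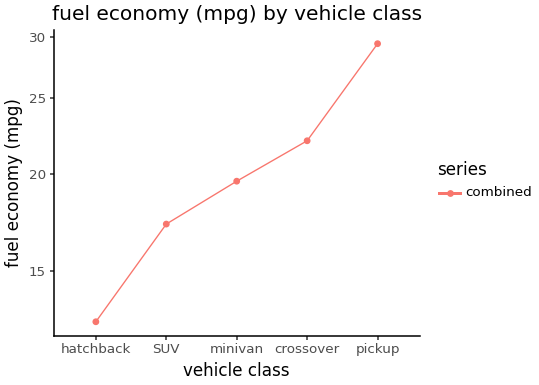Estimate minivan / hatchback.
minivan ≈ 20, hatchback ≈ 12; 20/12 ≈ 1.67.

≈ 1.67×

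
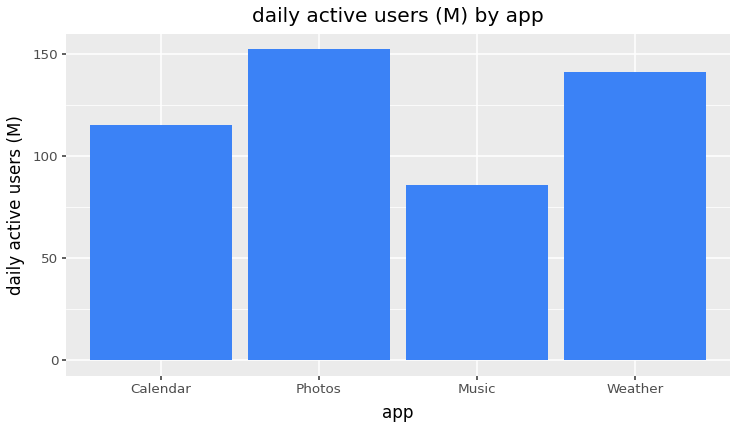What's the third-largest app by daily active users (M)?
Calendar

Top 4: Photos ≈ 160, Weather ≈ 140, Calendar ≈ 120, Music ≈ 80.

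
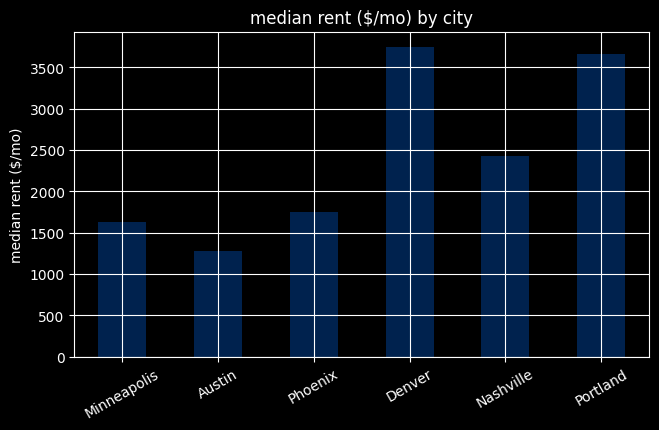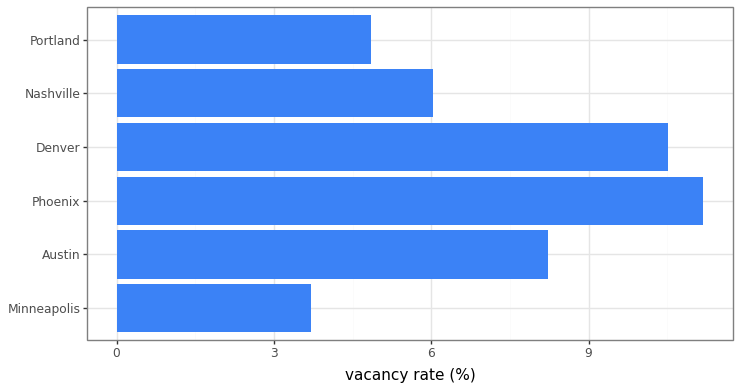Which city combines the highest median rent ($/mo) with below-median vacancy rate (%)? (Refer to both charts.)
Portland

Chart 2 median vacancy rate (%) ≈ 8; below-median cities: Minneapolis, Nashville, Portland. Among those, Portland has the highest median rent ($/mo) (≈ 3500).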